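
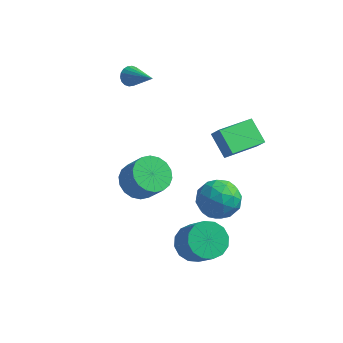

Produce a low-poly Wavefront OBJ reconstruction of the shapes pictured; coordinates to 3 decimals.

v -1.899 -1.898 -0.24
v -1.033 -1.45 -0.727
v -0.135 -1.793 0.553
v -1.001 -2.242 1.04
v -1.229 -1.075 -0.489
v -0.332 -1.419 0.791
v -1.558 -0.864 -0.201
v -0.66 -1.207 1.078
v -1.954 -0.857 0.078
v -1.057 -1.201 1.358
v -2.339 -1.057 0.295
v -1.442 -1.4 1.574
v -2.637 -1.423 0.406
v -1.74 -1.766 1.685
v -2.789 -1.884 0.389
v -1.892 -2.227 1.668
v -2.765 -2.347 0.247
v -1.867 -2.69 1.527
v -2.568 -2.721 0.009
v -1.671 -3.065 1.289
v -2.24 -2.933 -0.278
v -1.342 -3.276 1.001
v -1.843 -2.939 -0.558
v -0.946 -3.283 0.722
v -1.458 -2.74 -0.774
v -0.561 -3.083 0.505
v -1.16 -2.374 -0.885
v -0.263 -2.717 0.394
v -1.008 -1.913 -0.868
v -0.111 -2.256 0.411
v 1.993 -0.097 1.333
v 1.009 0.691 2.217
v 3.101 1.717 0.948
v 2.117 2.505 1.832
v 2.463 -0.245 1.988
v 1.479 0.543 2.872
v 3.571 1.569 1.603
v 2.587 2.357 2.487
v 1.39 -2.769 -3.426
v 2.327 -2.495 -3.911
v 3.327 -3.278 -2.418
v 2.39 -3.551 -1.934
v 2.194 -2.051 -3.59
v 3.194 -2.833 -2.097
v 1.845 -1.8 -3.224
v 2.846 -2.582 -1.731
v 1.375 -1.808 -2.913
v 2.375 -2.59 -1.42
v 0.908 -2.073 -2.739
v 1.909 -2.855 -1.246
v 0.571 -2.525 -2.75
v 1.571 -3.307 -1.257
v 0.453 -3.042 -2.942
v 1.453 -3.825 -1.449
v 0.586 -3.487 -3.263
v 1.586 -4.269 -1.77
v 0.934 -3.738 -3.629
v 1.935 -4.52 -2.136
v 1.405 -3.73 -3.94
v 2.405 -4.512 -2.447
v 1.871 -3.465 -4.114
v 2.872 -4.247 -2.621
v 2.209 -3.013 -4.103
v 3.209 -3.795 -2.61
v -4.235 3.171 3.056
v -3.99 2.958 2.517
v -2.685 2.309 4.104
v -3.869 3.209 2.545
v -3.821 3.453 2.675
v -3.855 3.641 2.88
v -3.965 3.736 3.12
v -4.128 3.719 3.348
v -4.312 3.593 3.517
v -4.481 3.384 3.596
v -4.602 3.132 3.567
v -4.65 2.888 3.438
v -4.616 2.7 3.233
v -4.506 2.605 2.993
v -4.343 2.622 2.765
v -4.159 2.748 2.595
v 1.888 -2.777 1.75
v 2.916 -2.16 1.749
v 2.404 -3.64 0.091
v 3.432 -3.023 0.09
v 3.247 -3.877 0.91
v 2.928 -3.344 1.935
v 2.392 -2.456 -0.095
v 2.073 -1.923 0.93
v 3.227 -1.961 0.608
v 3.755 -2.84 1.23
v 1.565 -2.96 0.61
v 2.093 -3.839 1.232
v 2.357 -2.393 1.895
v 2.963 -3.407 -0.055
v 2.855 -3.909 0.427
v 3.459 -3.546 0.426
v 2.364 -3.089 2.005
v 2.968 -2.726 2.004
v 3.163 -3.735 1.511
v 2.352 -3.074 -0.164
v 2.956 -2.711 -0.165
v 1.861 -2.254 1.414
v 2.465 -1.891 1.413
v 2.157 -2.065 0.329
v 3.144 -1.913 1.224
v 3.447 -2.42 0.249
v 2.836 -2.087 0.14
v 2.648 -1.774 0.743
v 3.454 -2.43 1.589
v 3.758 -2.937 0.614
v 3.649 -3.439 1.096
v 3.461 -3.126 1.699
v 3.637 -2.313 0.919
v 1.562 -2.863 1.226
v 1.866 -3.37 0.251
v 1.859 -2.674 0.141
v 1.671 -2.361 0.744
v 1.873 -3.38 1.591
v 2.176 -3.887 0.616
v 2.672 -4.026 1.097
v 2.484 -3.713 1.7
v 1.683 -3.487 0.921
f 2 1 5
f 2 5 3
f 3 5 6
f 3 6 4
f 5 1 7
f 5 7 6
f 6 7 8
f 6 8 4
f 7 1 9
f 7 9 8
f 8 9 10
f 8 10 4
f 9 1 11
f 9 11 10
f 10 11 12
f 10 12 4
f 11 1 13
f 11 13 12
f 12 13 14
f 12 14 4
f 13 1 15
f 13 15 14
f 14 15 16
f 14 16 4
f 15 1 17
f 15 17 16
f 16 17 18
f 16 18 4
f 17 1 19
f 17 19 18
f 18 19 20
f 18 20 4
f 19 1 21
f 19 21 20
f 20 21 22
f 20 22 4
f 21 1 23
f 21 23 22
f 22 23 24
f 22 24 4
f 23 1 25
f 23 25 24
f 24 25 26
f 24 26 4
f 25 1 27
f 25 27 26
f 26 27 28
f 26 28 4
f 27 1 29
f 27 29 28
f 28 29 30
f 28 30 4
f 29 1 2
f 29 2 30
f 30 2 3
f 30 3 4
f 32 34 31
f 35 32 31
f 31 34 33
f 33 35 31
f 32 38 34
f 36 32 35
f 36 38 32
f 34 38 33
f 37 35 33
f 33 38 37
f 37 36 35
f 38 36 37
f 40 39 43
f 40 43 41
f 41 43 44
f 41 44 42
f 43 39 45
f 43 45 44
f 44 45 46
f 44 46 42
f 45 39 47
f 45 47 46
f 46 47 48
f 46 48 42
f 47 39 49
f 47 49 48
f 48 49 50
f 48 50 42
f 49 39 51
f 49 51 50
f 50 51 52
f 50 52 42
f 51 39 53
f 51 53 52
f 52 53 54
f 52 54 42
f 53 39 55
f 53 55 54
f 54 55 56
f 54 56 42
f 55 39 57
f 55 57 56
f 56 57 58
f 56 58 42
f 57 39 59
f 57 59 58
f 58 59 60
f 58 60 42
f 59 39 61
f 59 61 60
f 60 61 62
f 60 62 42
f 61 39 63
f 61 63 62
f 62 63 64
f 62 64 42
f 63 39 40
f 63 40 64
f 64 40 41
f 64 41 42
f 66 65 68
f 66 68 67
f 68 65 69
f 68 69 67
f 69 65 70
f 69 70 67
f 70 65 71
f 70 71 67
f 71 65 72
f 71 72 67
f 72 65 73
f 72 73 67
f 73 65 74
f 73 74 67
f 74 65 75
f 74 75 67
f 75 65 76
f 75 76 67
f 76 65 77
f 76 77 67
f 77 65 78
f 77 78 67
f 78 65 79
f 78 79 67
f 79 65 80
f 79 80 67
f 80 65 66
f 80 66 67
f 81 118 97
f 118 92 121
f 97 121 86
f 118 121 97
f 81 97 93
f 97 86 98
f 93 98 82
f 97 98 93
f 81 93 102
f 93 82 103
f 102 103 88
f 93 103 102
f 81 102 114
f 102 88 117
f 114 117 91
f 102 117 114
f 81 114 118
f 114 91 122
f 118 122 92
f 114 122 118
f 82 98 109
f 98 86 112
f 109 112 90
f 98 112 109
f 86 121 99
f 121 92 120
f 99 120 85
f 121 120 99
f 92 122 119
f 122 91 115
f 119 115 83
f 122 115 119
f 91 117 116
f 117 88 104
f 116 104 87
f 117 104 116
f 88 103 108
f 103 82 105
f 108 105 89
f 103 105 108
f 84 110 96
f 110 90 111
f 96 111 85
f 110 111 96
f 84 96 94
f 96 85 95
f 94 95 83
f 96 95 94
f 84 94 101
f 94 83 100
f 101 100 87
f 94 100 101
f 84 101 106
f 101 87 107
f 106 107 89
f 101 107 106
f 84 106 110
f 106 89 113
f 110 113 90
f 106 113 110
f 85 111 99
f 111 90 112
f 99 112 86
f 111 112 99
f 83 95 119
f 95 85 120
f 119 120 92
f 95 120 119
f 87 100 116
f 100 83 115
f 116 115 91
f 100 115 116
f 89 107 108
f 107 87 104
f 108 104 88
f 107 104 108
f 90 113 109
f 113 89 105
f 109 105 82
f 113 105 109



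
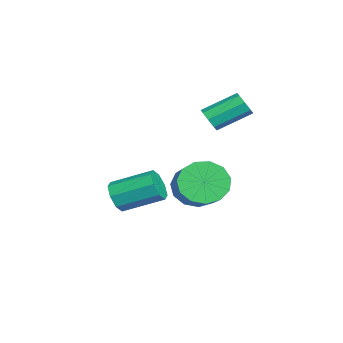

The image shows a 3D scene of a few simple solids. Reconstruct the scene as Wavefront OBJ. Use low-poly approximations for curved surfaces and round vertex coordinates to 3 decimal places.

v 0.334 -0.109 -1.897
v 0.664 0.133 -2.465
v 0.696 1.671 -1.791
v 0.366 1.429 -1.223
v 0.13 0.163 -2.509
v 0.163 1.702 -1.835
v -0.284 0.034 -2.194
v -0.251 1.572 -1.52
v -0.336 -0.179 -1.705
v -0.304 1.359 -1.032
v 0.004 -0.351 -1.329
v 0.036 1.187 -0.655
v 0.537 -0.382 -1.285
v 0.57 1.157 -0.611
v 0.951 -0.252 -1.6
v 0.984 1.286 -0.926
v 1.004 -0.039 -2.088
v 1.036 1.499 -1.415
v 2.207 2.905 -0.401
v 2.687 2.502 -1.075
v 4.193 2.853 -0.213
v 3.713 3.255 0.461
v 2.645 3.002 -1.205
v 4.15 3.353 -0.342
v 2.464 3.472 -1.079
v 3.969 3.822 -0.217
v 2.201 3.761 -0.738
v 3.706 4.111 0.124
v 1.94 3.778 -0.29
v 3.446 4.129 0.572
v 1.765 3.518 0.122
v 3.27 3.869 0.985
v 1.729 3.064 0.369
v 3.235 3.414 1.231
v 1.846 2.559 0.371
v 3.351 2.909 1.233
v 2.077 2.163 0.128
v 3.582 2.514 0.99
v 2.35 2.004 -0.283
v 3.855 2.354 0.579
v 2.577 2.13 -0.732
v 4.082 2.48 0.131
v 0.512 3.18 2.064
v 0.977 3.393 1.923
v 0.632 4.632 2.655
v 0.168 4.42 2.796
v 0.683 3.47 1.654
v 0.338 4.709 2.386
v 0.289 3.377 1.626
v -0.056 4.617 2.358
v 0.026 3.169 1.854
v -0.319 4.409 2.586
v 0.048 2.968 2.205
v -0.297 4.207 2.937
v 0.342 2.891 2.474
v -0.003 4.13 3.206
v 0.736 2.983 2.502
v 0.391 4.223 3.234
v 0.999 3.191 2.274
v 0.654 4.431 3.006
f 2 1 5
f 2 5 3
f 3 5 6
f 3 6 4
f 5 1 7
f 5 7 6
f 6 7 8
f 6 8 4
f 7 1 9
f 7 9 8
f 8 9 10
f 8 10 4
f 9 1 11
f 9 11 10
f 10 11 12
f 10 12 4
f 11 1 13
f 11 13 12
f 12 13 14
f 12 14 4
f 13 1 15
f 13 15 14
f 14 15 16
f 14 16 4
f 15 1 17
f 15 17 16
f 16 17 18
f 16 18 4
f 17 1 2
f 17 2 18
f 18 2 3
f 18 3 4
f 20 19 23
f 20 23 21
f 21 23 24
f 21 24 22
f 23 19 25
f 23 25 24
f 24 25 26
f 24 26 22
f 25 19 27
f 25 27 26
f 26 27 28
f 26 28 22
f 27 19 29
f 27 29 28
f 28 29 30
f 28 30 22
f 29 19 31
f 29 31 30
f 30 31 32
f 30 32 22
f 31 19 33
f 31 33 32
f 32 33 34
f 32 34 22
f 33 19 35
f 33 35 34
f 34 35 36
f 34 36 22
f 35 19 37
f 35 37 36
f 36 37 38
f 36 38 22
f 37 19 39
f 37 39 38
f 38 39 40
f 38 40 22
f 39 19 41
f 39 41 40
f 40 41 42
f 40 42 22
f 41 19 20
f 41 20 42
f 42 20 21
f 42 21 22
f 44 43 47
f 44 47 45
f 45 47 48
f 45 48 46
f 47 43 49
f 47 49 48
f 48 49 50
f 48 50 46
f 49 43 51
f 49 51 50
f 50 51 52
f 50 52 46
f 51 43 53
f 51 53 52
f 52 53 54
f 52 54 46
f 53 43 55
f 53 55 54
f 54 55 56
f 54 56 46
f 55 43 57
f 55 57 56
f 56 57 58
f 56 58 46
f 57 43 59
f 57 59 58
f 58 59 60
f 58 60 46
f 59 43 44
f 59 44 60
f 60 44 45
f 60 45 46



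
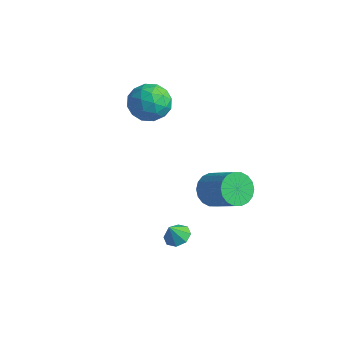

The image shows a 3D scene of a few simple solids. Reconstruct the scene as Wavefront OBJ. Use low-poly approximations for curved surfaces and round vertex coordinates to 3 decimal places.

v -2.876 0.115 3.567
v -1.86 0.698 3.313
v -1.86 -1.498 3.927
v -0.844 -0.915 3.673
v -1.463 -0.639 4.662
v -2.091 0.358 4.439
v -1.629 -1.158 2.801
v -2.257 -0.161 2.578
v -1.089 -0.089 2.84
v -0.987 0.232 3.99
v -2.733 -1.032 3.25
v -2.631 -0.711 4.4
v -2.457 0.548 3.408
v -1.263 -1.348 3.832
v -1.627 -1.186 4.413
v -1.03 -0.843 4.264
v -2.593 0.348 4.07
v -1.995 0.691 3.921
v -1.763 -0.095 4.714
v -1.725 -1.491 3.319
v -1.127 -1.148 3.17
v -2.69 0.043 2.976
v -2.093 0.386 2.827
v -1.957 -0.705 2.526
v -1.407 0.428 2.981
v -0.81 -0.52 3.193
v -1.271 -0.663 2.68
v -1.64 -0.077 2.549
v -1.346 0.617 3.657
v -0.75 -0.331 3.869
v -1.114 -0.169 4.45
v -1.482 0.417 4.319
v -0.894 0.155 3.379
v -2.97 -0.469 3.371
v -2.374 -1.417 3.583
v -2.238 -1.217 2.921
v -2.606 -0.631 2.79
v -2.91 -0.28 4.047
v -2.313 -1.228 4.259
v -2.08 -0.723 4.691
v -2.449 -0.137 4.56
v -2.826 -0.955 3.861
v 2.727 -2.927 -2.306
v 3.28 -2.545 -2.048
v 2.633 -3.393 -1.414
v 2.795 -2.295 -1.968
v 2.27 -2.415 -2.086
v 2.013 -2.836 -2.332
v 2.174 -3.309 -2.563
v 2.658 -3.559 -2.643
v 3.183 -3.439 -2.525
v 3.44 -3.019 -2.279
v 2.947 -0.745 0.03
v 3.475 -1.015 -0.75
v 5.142 -1.045 0.391
v 4.613 -0.775 1.17
v 3.494 -0.579 -0.766
v 5.161 -0.61 0.375
v 3.405 -0.177 -0.624
v 5.071 -0.207 0.516
v 3.225 0.114 -0.353
v 4.891 0.083 0.788
v 2.989 0.234 -0.006
v 4.656 0.203 1.135
v 2.745 0.16 0.348
v 4.412 0.129 1.489
v 2.542 -0.093 0.639
v 4.208 -0.123 1.78
v 2.418 -0.475 0.809
v 4.085 -0.505 1.95
v 2.399 -0.91 0.825
v 4.066 -0.941 1.966
v 2.489 -1.313 0.684
v 4.155 -1.343 1.824
v 2.669 -1.603 0.412
v 4.335 -1.634 1.553
v 2.904 -1.723 0.065
v 4.571 -1.754 1.206
v 3.148 -1.649 -0.289
v 4.815 -1.68 0.852
v 3.352 -1.397 -0.58
v 5.018 -1.427 0.561
f 1 38 17
f 38 12 41
f 17 41 6
f 38 41 17
f 1 17 13
f 17 6 18
f 13 18 2
f 17 18 13
f 1 13 22
f 13 2 23
f 22 23 8
f 13 23 22
f 1 22 34
f 22 8 37
f 34 37 11
f 22 37 34
f 1 34 38
f 34 11 42
f 38 42 12
f 34 42 38
f 2 18 29
f 18 6 32
f 29 32 10
f 18 32 29
f 6 41 19
f 41 12 40
f 19 40 5
f 41 40 19
f 12 42 39
f 42 11 35
f 39 35 3
f 42 35 39
f 11 37 36
f 37 8 24
f 36 24 7
f 37 24 36
f 8 23 28
f 23 2 25
f 28 25 9
f 23 25 28
f 4 30 16
f 30 10 31
f 16 31 5
f 30 31 16
f 4 16 14
f 16 5 15
f 14 15 3
f 16 15 14
f 4 14 21
f 14 3 20
f 21 20 7
f 14 20 21
f 4 21 26
f 21 7 27
f 26 27 9
f 21 27 26
f 4 26 30
f 26 9 33
f 30 33 10
f 26 33 30
f 5 31 19
f 31 10 32
f 19 32 6
f 31 32 19
f 3 15 39
f 15 5 40
f 39 40 12
f 15 40 39
f 7 20 36
f 20 3 35
f 36 35 11
f 20 35 36
f 9 27 28
f 27 7 24
f 28 24 8
f 27 24 28
f 10 33 29
f 33 9 25
f 29 25 2
f 33 25 29
f 44 43 46
f 44 46 45
f 46 43 47
f 46 47 45
f 47 43 48
f 47 48 45
f 48 43 49
f 48 49 45
f 49 43 50
f 49 50 45
f 50 43 51
f 50 51 45
f 51 43 52
f 51 52 45
f 52 43 44
f 52 44 45
f 54 53 57
f 54 57 55
f 55 57 58
f 55 58 56
f 57 53 59
f 57 59 58
f 58 59 60
f 58 60 56
f 59 53 61
f 59 61 60
f 60 61 62
f 60 62 56
f 61 53 63
f 61 63 62
f 62 63 64
f 62 64 56
f 63 53 65
f 63 65 64
f 64 65 66
f 64 66 56
f 65 53 67
f 65 67 66
f 66 67 68
f 66 68 56
f 67 53 69
f 67 69 68
f 68 69 70
f 68 70 56
f 69 53 71
f 69 71 70
f 70 71 72
f 70 72 56
f 71 53 73
f 71 73 72
f 72 73 74
f 72 74 56
f 73 53 75
f 73 75 74
f 74 75 76
f 74 76 56
f 75 53 77
f 75 77 76
f 76 77 78
f 76 78 56
f 77 53 79
f 77 79 78
f 78 79 80
f 78 80 56
f 79 53 81
f 79 81 80
f 80 81 82
f 80 82 56
f 81 53 54
f 81 54 82
f 82 54 55
f 82 55 56



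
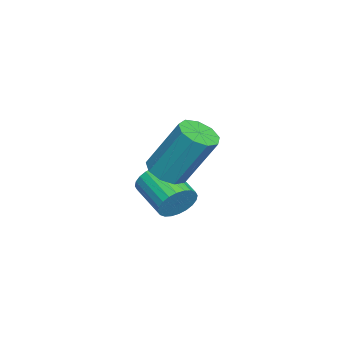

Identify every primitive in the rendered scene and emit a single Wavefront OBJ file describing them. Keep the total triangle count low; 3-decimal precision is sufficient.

v -1.934 -1.534 0.309
v -1.317 -1.604 0.306
v -1.21 -0.716 1.869
v -1.826 -0.646 1.871
v -1.423 -1.244 0.109
v -1.316 -0.356 1.671
v -1.768 -1.019 0.005
v -1.661 -0.132 1.567
v -2.19 -1.036 0.043
v -2.083 -0.148 1.605
v -2.492 -1.285 0.206
v -2.385 -0.397 1.768
v -2.533 -1.651 0.417
v -2.426 -0.763 1.979
v -2.293 -1.962 0.577
v -2.186 -1.074 2.139
v -1.885 -2.073 0.612
v -1.778 -1.185 2.174
v -1.5 -1.931 0.505
v -1.393 -1.043 2.067
v -3.413 -1.46 -1.762
v -3.023 -1.639 -1.301
v -3.917 -2.44 -0.856
v -4.307 -2.26 -1.318
v -3.14 -1.45 -1.194
v -4.034 -2.251 -0.75
v -3.298 -1.263 -1.175
v -4.192 -2.064 -0.731
v -3.473 -1.105 -1.245
v -4.367 -1.906 -0.8
v -3.639 -1.002 -1.393
v -4.534 -1.803 -0.949
v -3.771 -0.968 -1.598
v -4.666 -1.769 -1.154
v -3.849 -1.009 -1.827
v -4.743 -1.81 -1.383
v -3.86 -1.119 -2.047
v -4.754 -1.92 -1.603
v -3.803 -1.28 -2.224
v -4.697 -2.081 -1.779
v -3.686 -1.469 -2.33
v -4.58 -2.27 -1.886
v -3.528 -1.656 -2.349
v -4.422 -2.457 -1.905
v -3.353 -1.814 -2.28
v -4.247 -2.615 -1.835
v -3.186 -1.917 -2.131
v -4.081 -2.718 -1.687
v -3.054 -1.951 -1.926
v -3.949 -2.752 -1.482
v -2.977 -1.91 -1.697
v -3.871 -2.711 -1.253
v -2.966 -1.8 -1.477
v -3.86 -2.601 -1.033
f 2 1 5
f 2 5 3
f 3 5 6
f 3 6 4
f 5 1 7
f 5 7 6
f 6 7 8
f 6 8 4
f 7 1 9
f 7 9 8
f 8 9 10
f 8 10 4
f 9 1 11
f 9 11 10
f 10 11 12
f 10 12 4
f 11 1 13
f 11 13 12
f 12 13 14
f 12 14 4
f 13 1 15
f 13 15 14
f 14 15 16
f 14 16 4
f 15 1 17
f 15 17 16
f 16 17 18
f 16 18 4
f 17 1 19
f 17 19 18
f 18 19 20
f 18 20 4
f 19 1 2
f 19 2 20
f 20 2 3
f 20 3 4
f 22 21 25
f 22 25 23
f 23 25 26
f 23 26 24
f 25 21 27
f 25 27 26
f 26 27 28
f 26 28 24
f 27 21 29
f 27 29 28
f 28 29 30
f 28 30 24
f 29 21 31
f 29 31 30
f 30 31 32
f 30 32 24
f 31 21 33
f 31 33 32
f 32 33 34
f 32 34 24
f 33 21 35
f 33 35 34
f 34 35 36
f 34 36 24
f 35 21 37
f 35 37 36
f 36 37 38
f 36 38 24
f 37 21 39
f 37 39 38
f 38 39 40
f 38 40 24
f 39 21 41
f 39 41 40
f 40 41 42
f 40 42 24
f 41 21 43
f 41 43 42
f 42 43 44
f 42 44 24
f 43 21 45
f 43 45 44
f 44 45 46
f 44 46 24
f 45 21 47
f 45 47 46
f 46 47 48
f 46 48 24
f 47 21 49
f 47 49 48
f 48 49 50
f 48 50 24
f 49 21 51
f 49 51 50
f 50 51 52
f 50 52 24
f 51 21 53
f 51 53 52
f 52 53 54
f 52 54 24
f 53 21 22
f 53 22 54
f 54 22 23
f 54 23 24



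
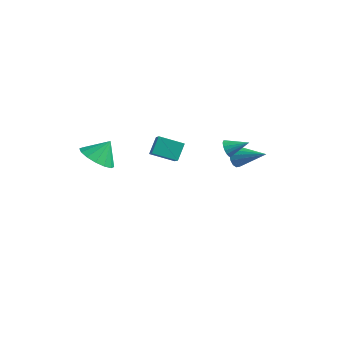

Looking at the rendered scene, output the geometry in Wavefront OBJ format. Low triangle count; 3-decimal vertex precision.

v -3.554 2.734 -3.17
v -3.644 3.58 -2.366
v -4.424 3.801 -4.39
v -4.514 4.647 -3.587
v -2.246 3.293 -3.613
v -2.336 4.139 -2.81
v -3.116 4.36 -4.834
v -3.206 5.206 -4.03
v 1.256 3.554 -1.867
v 1.528 3.1 -2.31
v 2.904 3.806 -1.113
v 1.555 3.416 -2.474
v 1.501 3.77 -2.475
v 1.382 4.065 -2.313
v 1.229 4.223 -2.032
v 1.083 4.202 -1.707
v 0.984 4.007 -1.424
v 0.957 3.691 -1.261
v 1.011 3.338 -1.26
v 1.13 3.042 -1.421
v 1.283 2.884 -1.702
v 1.429 2.905 -2.028
v 1.91 1.42 0.623
v 2.23 1.226 0.233
v 2.89 1.96 1.157
v 2.153 1.455 0.142
v 2.021 1.676 0.16
v 1.864 1.839 0.285
v 1.717 1.906 0.487
v 1.614 1.861 0.72
v 1.579 1.716 0.93
v 1.62 1.503 1.071
v 1.727 1.27 1.108
v 1.877 1.073 1.034
v 2.033 0.954 0.866
v 2.162 0.943 0.643
v 2.233 1.041 0.414
v -3.363 -2.751 0.512
v -2.347 -2.95 0.283
v -2.997 -2.009 1.488
v -2.474 -2.503 -0.01
v -2.839 -2.123 -0.162
v -3.344 -1.911 -0.134
v -3.855 -1.924 0.067
v -4.233 -2.159 0.387
v -4.378 -2.553 0.741
v -4.252 -3 1.033
v -3.887 -3.38 1.186
v -3.381 -3.592 1.158
v -2.871 -3.578 0.957
v -2.492 -3.343 0.636
f 2 4 1
f 5 2 1
f 1 4 3
f 3 5 1
f 2 8 4
f 6 2 5
f 6 8 2
f 4 8 3
f 7 5 3
f 3 8 7
f 7 6 5
f 8 6 7
f 10 9 12
f 10 12 11
f 12 9 13
f 12 13 11
f 13 9 14
f 13 14 11
f 14 9 15
f 14 15 11
f 15 9 16
f 15 16 11
f 16 9 17
f 16 17 11
f 17 9 18
f 17 18 11
f 18 9 19
f 18 19 11
f 19 9 20
f 19 20 11
f 20 9 21
f 20 21 11
f 21 9 22
f 21 22 11
f 22 9 10
f 22 10 11
f 24 23 26
f 24 26 25
f 26 23 27
f 26 27 25
f 27 23 28
f 27 28 25
f 28 23 29
f 28 29 25
f 29 23 30
f 29 30 25
f 30 23 31
f 30 31 25
f 31 23 32
f 31 32 25
f 32 23 33
f 32 33 25
f 33 23 34
f 33 34 25
f 34 23 35
f 34 35 25
f 35 23 36
f 35 36 25
f 36 23 37
f 36 37 25
f 37 23 24
f 37 24 25
f 39 38 41
f 39 41 40
f 41 38 42
f 41 42 40
f 42 38 43
f 42 43 40
f 43 38 44
f 43 44 40
f 44 38 45
f 44 45 40
f 45 38 46
f 45 46 40
f 46 38 47
f 46 47 40
f 47 38 48
f 47 48 40
f 48 38 49
f 48 49 40
f 49 38 50
f 49 50 40
f 50 38 51
f 50 51 40
f 51 38 39
f 51 39 40



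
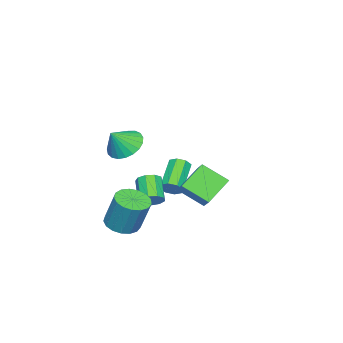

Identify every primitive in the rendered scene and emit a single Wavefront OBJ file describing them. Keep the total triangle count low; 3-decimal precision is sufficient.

v -0.078 -1.243 -3.433
v 0.358 -1.203 -2.938
v -0.586 -1.857 -2.053
v -1.022 -1.897 -2.547
v 0.097 -0.835 -2.944
v -0.847 -1.489 -2.059
v -0.246 -0.657 -3.179
v -1.19 -1.312 -2.293
v -0.51 -0.754 -3.532
v -1.454 -1.408 -2.647
v -0.572 -1.079 -3.838
v -1.516 -1.734 -2.953
v -0.403 -1.481 -3.955
v -1.347 -2.136 -3.07
v -0.082 -1.772 -3.827
v -1.026 -2.426 -2.942
v 0.241 -1.815 -3.515
v -0.703 -2.469 -2.63
v 0.415 -1.59 -3.164
v -0.529 -2.244 -2.279
v 3.274 -0.834 1.849
v 3.947 -1.15 1.227
v 4.026 -1.166 2.831
v 4.053 -0.764 1.276
v 4.025 -0.39 1.424
v 3.866 -0.093 1.646
v 3.605 0.076 1.903
v 3.287 0.088 2.151
v 2.967 -0.06 2.347
v 2.7 -0.342 2.456
v 2.532 -0.708 2.461
v 2.492 -1.097 2.36
v 2.588 -1.44 2.17
v 2.802 -1.678 1.926
v 3.098 -1.771 1.668
v 3.425 -1.701 1.441
v 3.725 -1.482 1.285
v 2.162 -1.649 -3.996
v 2.972 -2.058 -3.927
v 3.168 -1.359 -2.095
v 2.358 -0.951 -2.164
v 3.067 -1.664 -4.087
v 3.263 -0.965 -2.256
v 2.955 -1.267 -4.226
v 3.151 -0.568 -2.395
v 2.661 -0.958 -4.313
v 2.857 -0.259 -2.482
v 2.253 -0.807 -4.327
v 2.449 -0.108 -2.496
v 1.824 -0.849 -4.265
v 2.02 -0.15 -2.434
v 1.472 -1.074 -4.141
v 1.668 -0.375 -2.31
v 1.278 -1.431 -3.984
v 1.475 -0.733 -2.153
v 1.287 -1.839 -3.83
v 1.484 -1.14 -1.998
v 1.497 -2.202 -3.713
v 1.693 -1.504 -1.882
v 1.858 -2.44 -3.662
v 2.054 -1.741 -1.83
v 2.289 -2.496 -3.686
v 2.486 -1.797 -1.855
v 2.691 -2.358 -3.782
v 2.888 -1.659 -1.951
v -1.974 -1.166 -3.459
v -1.651 -1.173 -2.942
v -3.223 -1.501 -1.964
v -3.546 -1.494 -2.481
v -1.807 -0.746 -3.05
v -3.378 -1.074 -2.071
v -2.061 -0.566 -3.397
v -3.632 -0.893 -2.419
v -2.264 -0.737 -3.781
v -3.836 -1.064 -2.803
v -2.297 -1.159 -3.976
v -3.869 -1.487 -2.998
v -2.142 -1.586 -3.869
v -3.713 -1.914 -2.89
v -1.888 -1.767 -3.521
v -3.459 -2.094 -2.543
v -1.684 -1.596 -3.137
v -3.256 -1.923 -2.159
v 0.759 0.543 -1.903
v -0.581 0.937 -0.97
v 0.529 1.837 -2.779
v -0.811 2.231 -1.846
v 1.391 1.109 -1.234
v 0.051 1.503 -0.301
v 1.161 2.403 -2.11
v -0.179 2.797 -1.177
f 2 1 5
f 2 5 3
f 3 5 6
f 3 6 4
f 5 1 7
f 5 7 6
f 6 7 8
f 6 8 4
f 7 1 9
f 7 9 8
f 8 9 10
f 8 10 4
f 9 1 11
f 9 11 10
f 10 11 12
f 10 12 4
f 11 1 13
f 11 13 12
f 12 13 14
f 12 14 4
f 13 1 15
f 13 15 14
f 14 15 16
f 14 16 4
f 15 1 17
f 15 17 16
f 16 17 18
f 16 18 4
f 17 1 19
f 17 19 18
f 18 19 20
f 18 20 4
f 19 1 2
f 19 2 20
f 20 2 3
f 20 3 4
f 22 21 24
f 22 24 23
f 24 21 25
f 24 25 23
f 25 21 26
f 25 26 23
f 26 21 27
f 26 27 23
f 27 21 28
f 27 28 23
f 28 21 29
f 28 29 23
f 29 21 30
f 29 30 23
f 30 21 31
f 30 31 23
f 31 21 32
f 31 32 23
f 32 21 33
f 32 33 23
f 33 21 34
f 33 34 23
f 34 21 35
f 34 35 23
f 35 21 36
f 35 36 23
f 36 21 37
f 36 37 23
f 37 21 22
f 37 22 23
f 39 38 42
f 39 42 40
f 40 42 43
f 40 43 41
f 42 38 44
f 42 44 43
f 43 44 45
f 43 45 41
f 44 38 46
f 44 46 45
f 45 46 47
f 45 47 41
f 46 38 48
f 46 48 47
f 47 48 49
f 47 49 41
f 48 38 50
f 48 50 49
f 49 50 51
f 49 51 41
f 50 38 52
f 50 52 51
f 51 52 53
f 51 53 41
f 52 38 54
f 52 54 53
f 53 54 55
f 53 55 41
f 54 38 56
f 54 56 55
f 55 56 57
f 55 57 41
f 56 38 58
f 56 58 57
f 57 58 59
f 57 59 41
f 58 38 60
f 58 60 59
f 59 60 61
f 59 61 41
f 60 38 62
f 60 62 61
f 61 62 63
f 61 63 41
f 62 38 64
f 62 64 63
f 63 64 65
f 63 65 41
f 64 38 39
f 64 39 65
f 65 39 40
f 65 40 41
f 67 66 70
f 67 70 68
f 68 70 71
f 68 71 69
f 70 66 72
f 70 72 71
f 71 72 73
f 71 73 69
f 72 66 74
f 72 74 73
f 73 74 75
f 73 75 69
f 74 66 76
f 74 76 75
f 75 76 77
f 75 77 69
f 76 66 78
f 76 78 77
f 77 78 79
f 77 79 69
f 78 66 80
f 78 80 79
f 79 80 81
f 79 81 69
f 80 66 82
f 80 82 81
f 81 82 83
f 81 83 69
f 82 66 67
f 82 67 83
f 83 67 68
f 83 68 69
f 85 87 84
f 88 85 84
f 84 87 86
f 86 88 84
f 85 91 87
f 89 85 88
f 89 91 85
f 87 91 86
f 90 88 86
f 86 91 90
f 90 89 88
f 91 89 90



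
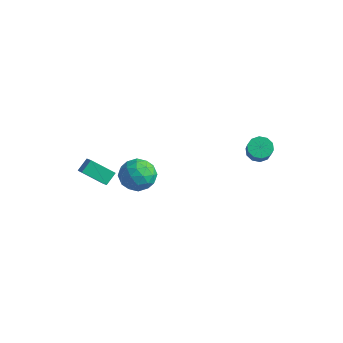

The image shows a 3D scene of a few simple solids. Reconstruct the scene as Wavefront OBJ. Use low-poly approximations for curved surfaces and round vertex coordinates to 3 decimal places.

v 3.005 2.865 1.978
v 3.406 2.531 1.556
v 3.955 2.022 2.481
v 3.555 2.355 2.902
v 3.587 2.892 1.647
v 4.137 2.383 2.572
v 3.547 3.242 1.864
v 4.096 2.733 2.789
v 3.3 3.448 2.124
v 3.849 2.939 3.049
v 2.94 3.432 2.329
v 3.489 2.922 3.253
v 2.605 3.198 2.399
v 3.154 2.689 3.324
v 2.423 2.837 2.308
v 2.973 2.328 3.233
v 2.464 2.487 2.091
v 3.013 1.978 3.016
v 2.711 2.281 1.831
v 3.26 1.772 2.756
v 3.071 2.298 1.627
v 3.62 1.788 2.551
v -2.635 0.654 -1.233
v -1.832 0.278 -0.63
v -2.988 -0.958 -1.77
v -2.185 -1.334 -1.167
v -3.066 -0.94 -0.7
v -2.848 0.056 -0.369
v -1.972 -0.736 -2.031
v -1.754 0.26 -1.7
v -1.422 -0.581 -1.124
v -2.098 -0.707 -0.301
v -2.722 0.027 -2.099
v -3.398 -0.099 -1.276
v -2.203 0.608 -0.885
v -2.617 -1.288 -1.515
v -3.135 -1.056 -1.241
v -2.663 -1.277 -0.887
v -2.8 0.477 -0.731
v -2.328 0.256 -0.377
v -3.053 -0.46 -0.418
v -2.492 -0.936 -2.023
v -2.02 -1.157 -1.669
v -2.157 0.597 -1.513
v -1.685 0.376 -1.159
v -1.767 -0.22 -1.982
v -1.49 -0.119 -0.82
v -1.697 -1.066 -1.136
v -1.572 -0.715 -1.644
v -1.444 -0.129 -1.449
v -1.887 -0.193 -0.337
v -2.094 -1.14 -0.652
v -2.613 -0.909 -0.378
v -2.484 -0.323 -0.183
v -1.646 -0.698 -0.627
v -2.726 0.46 -1.748
v -2.933 -0.487 -2.063
v -2.336 -0.357 -2.217
v -2.207 0.229 -2.022
v -3.123 0.386 -1.264
v -3.33 -0.561 -1.58
v -3.376 -0.551 -0.951
v -3.248 0.035 -0.756
v -3.174 0.018 -1.773
v -3.505 -3.203 0.148
v -3.536 -2.524 0.675
v -4.307 -2.756 -0.476
v -4.338 -2.077 0.051
v -2.462 -2.503 -0.691
v -2.493 -1.824 -0.164
v -3.264 -2.056 -1.315
v -3.295 -1.377 -0.788
f 2 1 5
f 2 5 3
f 3 5 6
f 3 6 4
f 5 1 7
f 5 7 6
f 6 7 8
f 6 8 4
f 7 1 9
f 7 9 8
f 8 9 10
f 8 10 4
f 9 1 11
f 9 11 10
f 10 11 12
f 10 12 4
f 11 1 13
f 11 13 12
f 12 13 14
f 12 14 4
f 13 1 15
f 13 15 14
f 14 15 16
f 14 16 4
f 15 1 17
f 15 17 16
f 16 17 18
f 16 18 4
f 17 1 19
f 17 19 18
f 18 19 20
f 18 20 4
f 19 1 21
f 19 21 20
f 20 21 22
f 20 22 4
f 21 1 2
f 21 2 22
f 22 2 3
f 22 3 4
f 23 60 39
f 60 34 63
f 39 63 28
f 60 63 39
f 23 39 35
f 39 28 40
f 35 40 24
f 39 40 35
f 23 35 44
f 35 24 45
f 44 45 30
f 35 45 44
f 23 44 56
f 44 30 59
f 56 59 33
f 44 59 56
f 23 56 60
f 56 33 64
f 60 64 34
f 56 64 60
f 24 40 51
f 40 28 54
f 51 54 32
f 40 54 51
f 28 63 41
f 63 34 62
f 41 62 27
f 63 62 41
f 34 64 61
f 64 33 57
f 61 57 25
f 64 57 61
f 33 59 58
f 59 30 46
f 58 46 29
f 59 46 58
f 30 45 50
f 45 24 47
f 50 47 31
f 45 47 50
f 26 52 38
f 52 32 53
f 38 53 27
f 52 53 38
f 26 38 36
f 38 27 37
f 36 37 25
f 38 37 36
f 26 36 43
f 36 25 42
f 43 42 29
f 36 42 43
f 26 43 48
f 43 29 49
f 48 49 31
f 43 49 48
f 26 48 52
f 48 31 55
f 52 55 32
f 48 55 52
f 27 53 41
f 53 32 54
f 41 54 28
f 53 54 41
f 25 37 61
f 37 27 62
f 61 62 34
f 37 62 61
f 29 42 58
f 42 25 57
f 58 57 33
f 42 57 58
f 31 49 50
f 49 29 46
f 50 46 30
f 49 46 50
f 32 55 51
f 55 31 47
f 51 47 24
f 55 47 51
f 66 68 65
f 69 66 65
f 65 68 67
f 67 69 65
f 66 72 68
f 70 66 69
f 70 72 66
f 68 72 67
f 71 69 67
f 67 72 71
f 71 70 69
f 72 70 71



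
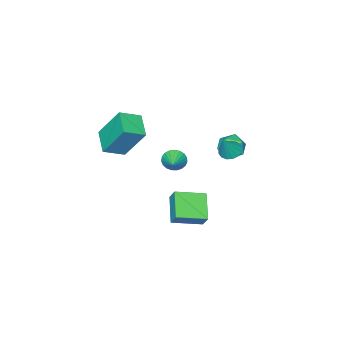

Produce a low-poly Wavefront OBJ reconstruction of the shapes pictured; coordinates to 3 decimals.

v -1.239 1.992 1.335
v -0.763 2.209 1.021
v -0.581 2.128 2.425
v -0.935 2.463 1.094
v -1.189 2.591 1.231
v -1.456 2.559 1.396
v -1.665 2.375 1.545
v -1.76 2.088 1.638
v -1.715 1.776 1.649
v -1.542 1.522 1.577
v -1.288 1.393 1.439
v -1.021 1.426 1.274
v -0.813 1.61 1.125
v -0.718 1.897 1.033
v 2.732 -3.183 1.98
v 2.322 -2.094 3.776
v 1.692 -2.736 1.472
v 1.283 -1.647 3.268
v 3.457 -2.073 1.472
v 3.048 -0.984 3.268
v 2.418 -1.626 0.964
v 2.008 -0.537 2.76
v -2.361 1.799 0.355
v -1.721 1.577 0.818
v -2.839 0.563 0.422
v -2.199 0.341 0.885
v -2.767 0.849 1.188
v -2.471 1.613 1.146
v -2.089 0.527 0.094
v -1.793 1.291 0.052
v -1.553 0.79 0.656
v -1.972 0.989 1.332
v -2.588 1.151 -0.092
v -3.007 1.35 0.584
v -0.11 -1.116 -3.295
v 0.013 -0.623 -2.54
v -1.464 -0.21 -3.664
v -1.341 0.282 -2.909
v 0.841 -0.042 -4.151
v 0.964 0.45 -3.396
v -0.513 0.863 -4.52
v -0.39 1.356 -3.765
v -1.48 -2.19 -1.728
v -1.085 -2.363 -2.241
v -0.72 -1.51 -1.372
v -1.228 -2.149 -2.347
v -1.414 -1.941 -2.346
v -1.611 -1.777 -2.238
v -1.786 -1.684 -2.042
v -1.908 -1.679 -1.792
v -1.956 -1.762 -1.53
v -1.921 -1.919 -1.303
v -1.811 -2.123 -1.149
v -1.643 -2.339 -1.095
v -1.447 -2.529 -1.15
v -1.256 -2.66 -1.306
v -1.105 -2.71 -1.534
v -1.018 -2.671 -1.796
v -1.011 -2.548 -2.046
f 2 1 4
f 2 4 3
f 4 1 5
f 4 5 3
f 5 1 6
f 5 6 3
f 6 1 7
f 6 7 3
f 7 1 8
f 7 8 3
f 8 1 9
f 8 9 3
f 9 1 10
f 9 10 3
f 10 1 11
f 10 11 3
f 11 1 12
f 11 12 3
f 12 1 13
f 12 13 3
f 13 1 14
f 13 14 3
f 14 1 2
f 14 2 3
f 16 18 15
f 19 16 15
f 15 18 17
f 17 19 15
f 16 22 18
f 20 16 19
f 20 22 16
f 18 22 17
f 21 19 17
f 17 22 21
f 21 20 19
f 22 20 21
f 23 34 28
f 23 28 24
f 23 24 30
f 23 30 33
f 23 33 34
f 24 28 32
f 28 34 27
f 34 33 25
f 33 30 29
f 30 24 31
f 26 32 27
f 26 27 25
f 26 25 29
f 26 29 31
f 26 31 32
f 27 32 28
f 25 27 34
f 29 25 33
f 31 29 30
f 32 31 24
f 36 38 35
f 39 36 35
f 35 38 37
f 37 39 35
f 36 42 38
f 40 36 39
f 40 42 36
f 38 42 37
f 41 39 37
f 37 42 41
f 41 40 39
f 42 40 41
f 44 43 46
f 44 46 45
f 46 43 47
f 46 47 45
f 47 43 48
f 47 48 45
f 48 43 49
f 48 49 45
f 49 43 50
f 49 50 45
f 50 43 51
f 50 51 45
f 51 43 52
f 51 52 45
f 52 43 53
f 52 53 45
f 53 43 54
f 53 54 45
f 54 43 55
f 54 55 45
f 55 43 56
f 55 56 45
f 56 43 57
f 56 57 45
f 57 43 58
f 57 58 45
f 58 43 59
f 58 59 45
f 59 43 44
f 59 44 45



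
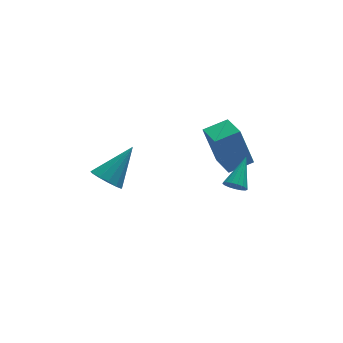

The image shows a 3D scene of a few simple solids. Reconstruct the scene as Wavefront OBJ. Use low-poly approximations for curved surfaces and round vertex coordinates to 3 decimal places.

v -3.922 2.061 3.212
v -3.377 2.264 2.592
v -2.538 2.799 4.668
v -3.654 2.649 2.66
v -4.016 2.848 2.903
v -4.348 2.796 3.244
v -4.545 2.512 3.576
v -4.544 2.084 3.791
v -4.345 1.649 3.823
v -4.013 1.345 3.661
v -3.651 1.269 3.356
v -3.376 1.444 3.005
v -3.274 1.815 2.72
v 1.451 0.038 3.338
v 1.956 -0.211 3.201
v 2.289 1.202 4.322
v 1.921 -0.019 3.004
v 1.778 0.186 2.883
v 1.56 0.357 2.867
v 1.317 0.455 2.958
v 1.105 0.457 3.137
v 0.971 0.363 3.361
v 0.948 0.195 3.581
v 1.04 -0.01 3.745
v 1.225 -0.203 3.815
v 1.463 -0.342 3.777
v 1.698 -0.393 3.638
v 1.876 -0.346 3.43
v 1.707 1.965 2.675
v 1.112 2.24 4.743
v 1.528 3.433 2.428
v 0.933 3.709 4.496
v 2.947 2.171 3.004
v 2.352 2.447 5.072
v 2.768 3.64 2.757
v 2.173 3.915 4.825
f 2 1 4
f 2 4 3
f 4 1 5
f 4 5 3
f 5 1 6
f 5 6 3
f 6 1 7
f 6 7 3
f 7 1 8
f 7 8 3
f 8 1 9
f 8 9 3
f 9 1 10
f 9 10 3
f 10 1 11
f 10 11 3
f 11 1 12
f 11 12 3
f 12 1 13
f 12 13 3
f 13 1 2
f 13 2 3
f 15 14 17
f 15 17 16
f 17 14 18
f 17 18 16
f 18 14 19
f 18 19 16
f 19 14 20
f 19 20 16
f 20 14 21
f 20 21 16
f 21 14 22
f 21 22 16
f 22 14 23
f 22 23 16
f 23 14 24
f 23 24 16
f 24 14 25
f 24 25 16
f 25 14 26
f 25 26 16
f 26 14 27
f 26 27 16
f 27 14 28
f 27 28 16
f 28 14 15
f 28 15 16
f 30 32 29
f 33 30 29
f 29 32 31
f 31 33 29
f 30 36 32
f 34 30 33
f 34 36 30
f 32 36 31
f 35 33 31
f 31 36 35
f 35 34 33
f 36 34 35



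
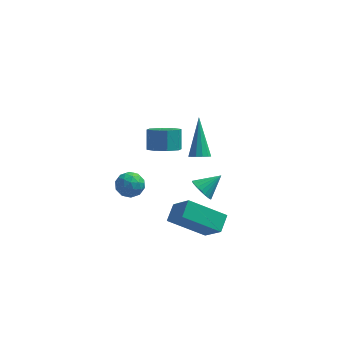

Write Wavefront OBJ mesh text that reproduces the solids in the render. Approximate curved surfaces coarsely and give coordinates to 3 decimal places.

v 2.088 -2.961 -1.496
v 2.323 -2.145 -1.072
v 1.343 -2.113 -2.713
v 1.578 -1.297 -2.288
v 3.822 -2.923 -2.532
v 4.057 -2.107 -2.107
v 3.077 -2.075 -3.748
v 3.312 -1.259 -3.324
v 0.795 3.455 -2.753
v 1.61 3.634 -2.845
v 1.56 4.325 -1.939
v 0.745 4.145 -1.847
v 1.231 4.037 -3.173
v 1.181 4.728 -2.267
v 0.596 4.098 -3.255
v 0.546 4.789 -2.349
v 0.078 3.783 -3.042
v 0.028 4.473 -2.137
v -0.02 3.275 -2.661
v -0.07 3.966 -1.755
v 0.359 2.872 -2.333
v 0.309 3.563 -1.427
v 0.994 2.811 -2.251
v 0.944 3.502 -1.345
v 1.512 3.127 -2.463
v 1.462 3.817 -1.558
v -0.374 -1.671 -0.715
v 0.106 -1.525 -0.205
v -0.706 -2.615 -0.135
v -0.226 -2.469 0.375
v -0.798 -2.049 0.293
v -0.593 -1.465 -0.066
v -0.007 -2.675 -0.274
v 0.198 -2.091 -0.633
v 0.333 -2.146 0.068
v -0.156 -1.759 0.417
v -0.444 -2.381 -0.757
v -0.933 -1.994 -0.408
v -0.105 -1.515 -0.511
v -0.495 -2.625 0.171
v -0.831 -2.378 0.123
v -0.549 -2.292 0.422
v -0.516 -1.48 -0.43
v -0.234 -1.394 -0.13
v -0.765 -1.702 0.163
v -0.366 -2.746 -0.21
v -0.084 -2.66 0.09
v -0.051 -1.848 -0.762
v 0.231 -1.762 -0.463
v 0.165 -2.438 -0.503
v 0.31 -1.794 -0.051
v 0.115 -2.349 0.29
v 0.244 -2.47 -0.091
v 0.365 -2.127 -0.302
v 0.023 -1.567 0.155
v -0.172 -2.122 0.496
v -0.508 -1.875 0.447
v -0.388 -1.532 0.236
v 0.156 -1.932 0.315
v -0.428 -2.018 -0.836
v -0.623 -2.573 -0.495
v -0.212 -2.608 -0.576
v -0.092 -2.265 -0.787
v -0.715 -1.791 -0.63
v -0.91 -2.346 -0.289
v -0.965 -2.013 -0.038
v -0.844 -1.67 -0.249
v -0.756 -2.208 -0.655
v 2.619 1.326 -1.158
v 3.105 1.501 -1.275
v 2.481 2.774 0.438
v 2.915 1.663 -1.439
v 2.631 1.718 -1.514
v 2.344 1.649 -1.475
v 2.143 1.477 -1.336
v 2.094 1.257 -1.141
v 2.211 1.058 -0.951
v 2.458 0.945 -0.826
v 2.756 0.952 -0.808
v 3.01 1.078 -0.9
v 3.14 1.283 -1.074
v 2.795 -0.321 -2.1
v 3.201 -0.339 -2.62
v 3.665 0.201 -1.44
v 3.079 -0.095 -2.652
v 2.907 0.109 -2.588
v 2.716 0.239 -2.439
v 2.539 0.273 -2.233
v 2.406 0.203 -2.003
v 2.341 0.043 -1.79
v 2.354 -0.18 -1.63
v 2.443 -0.427 -1.552
v 2.593 -0.656 -1.569
v 2.778 -0.828 -1.677
v 2.966 -0.911 -1.859
v 3.125 -0.893 -2.082
v 3.226 -0.775 -2.309
v 3.253 -0.579 -2.499
f 2 4 1
f 5 2 1
f 1 4 3
f 3 5 1
f 2 8 4
f 6 2 5
f 6 8 2
f 4 8 3
f 7 5 3
f 3 8 7
f 7 6 5
f 8 6 7
f 10 9 13
f 10 13 11
f 11 13 14
f 11 14 12
f 13 9 15
f 13 15 14
f 14 15 16
f 14 16 12
f 15 9 17
f 15 17 16
f 16 17 18
f 16 18 12
f 17 9 19
f 17 19 18
f 18 19 20
f 18 20 12
f 19 9 21
f 19 21 20
f 20 21 22
f 20 22 12
f 21 9 23
f 21 23 22
f 22 23 24
f 22 24 12
f 23 9 25
f 23 25 24
f 24 25 26
f 24 26 12
f 25 9 10
f 25 10 26
f 26 10 11
f 26 11 12
f 27 64 43
f 64 38 67
f 43 67 32
f 64 67 43
f 27 43 39
f 43 32 44
f 39 44 28
f 43 44 39
f 27 39 48
f 39 28 49
f 48 49 34
f 39 49 48
f 27 48 60
f 48 34 63
f 60 63 37
f 48 63 60
f 27 60 64
f 60 37 68
f 64 68 38
f 60 68 64
f 28 44 55
f 44 32 58
f 55 58 36
f 44 58 55
f 32 67 45
f 67 38 66
f 45 66 31
f 67 66 45
f 38 68 65
f 68 37 61
f 65 61 29
f 68 61 65
f 37 63 62
f 63 34 50
f 62 50 33
f 63 50 62
f 34 49 54
f 49 28 51
f 54 51 35
f 49 51 54
f 30 56 42
f 56 36 57
f 42 57 31
f 56 57 42
f 30 42 40
f 42 31 41
f 40 41 29
f 42 41 40
f 30 40 47
f 40 29 46
f 47 46 33
f 40 46 47
f 30 47 52
f 47 33 53
f 52 53 35
f 47 53 52
f 30 52 56
f 52 35 59
f 56 59 36
f 52 59 56
f 31 57 45
f 57 36 58
f 45 58 32
f 57 58 45
f 29 41 65
f 41 31 66
f 65 66 38
f 41 66 65
f 33 46 62
f 46 29 61
f 62 61 37
f 46 61 62
f 35 53 54
f 53 33 50
f 54 50 34
f 53 50 54
f 36 59 55
f 59 35 51
f 55 51 28
f 59 51 55
f 70 69 72
f 70 72 71
f 72 69 73
f 72 73 71
f 73 69 74
f 73 74 71
f 74 69 75
f 74 75 71
f 75 69 76
f 75 76 71
f 76 69 77
f 76 77 71
f 77 69 78
f 77 78 71
f 78 69 79
f 78 79 71
f 79 69 80
f 79 80 71
f 80 69 81
f 80 81 71
f 81 69 70
f 81 70 71
f 83 82 85
f 83 85 84
f 85 82 86
f 85 86 84
f 86 82 87
f 86 87 84
f 87 82 88
f 87 88 84
f 88 82 89
f 88 89 84
f 89 82 90
f 89 90 84
f 90 82 91
f 90 91 84
f 91 82 92
f 91 92 84
f 92 82 93
f 92 93 84
f 93 82 94
f 93 94 84
f 94 82 95
f 94 95 84
f 95 82 96
f 95 96 84
f 96 82 97
f 96 97 84
f 97 82 98
f 97 98 84
f 98 82 83
f 98 83 84



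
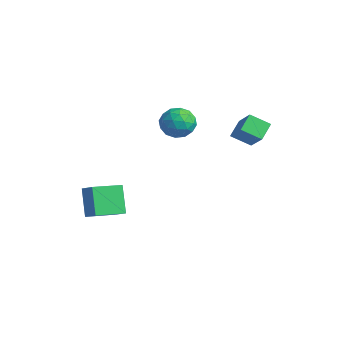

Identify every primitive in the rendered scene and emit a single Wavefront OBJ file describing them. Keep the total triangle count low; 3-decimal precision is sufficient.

v -0.343 -4.275 -2.387
v -1.05 -4.048 -1.236
v -0.294 -3.005 -2.608
v -1.001 -2.778 -1.457
v 0.461 -4.222 -1.903
v -0.246 -3.995 -0.752
v 0.51 -2.952 -2.124
v -0.197 -2.725 -0.973
v -0.85 -0.34 1.91
v -0.425 -0.051 2.494
v 0.205 -0.629 1.286
v 0.63 -0.34 1.87
v 0.223 -0.996 1.972
v -0.428 -0.817 2.358
v 0.208 0.137 1.422
v -0.443 0.316 1.808
v 0.229 0.244 2.192
v 0.238 -0.456 2.533
v -0.458 -0.224 1.247
v -0.449 -0.924 1.588
v -0.73 -0.17 2.257
v 0.51 -0.51 1.523
v 0.271 -0.895 1.583
v 0.521 -0.725 1.927
v -0.732 -0.62 2.177
v -0.482 -0.45 2.52
v -0.101 -1.006 2.213
v 0.262 -0.23 1.26
v 0.512 -0.06 1.603
v -0.741 0.045 1.853
v -0.491 0.215 2.197
v -0.119 0.326 1.567
v -0.096 0.173 2.423
v 0.524 0.003 2.056
v 0.276 0.284 1.793
v -0.107 0.389 2.019
v -0.09 -0.238 2.623
v 0.53 -0.408 2.256
v 0.291 -0.793 2.316
v -0.092 -0.688 2.543
v 0.294 -0.065 2.445
v -0.75 -0.272 1.524
v -0.13 -0.442 1.157
v -0.128 0.008 1.237
v -0.511 0.113 1.464
v -0.744 -0.683 1.724
v -0.124 -0.853 1.357
v -0.113 -1.069 1.761
v -0.496 -0.964 1.987
v -0.514 -0.615 1.335
v 2.756 0.762 2.555
v 2.394 1.369 3.045
v 1.837 0.856 1.759
v 1.475 1.463 2.249
v 3.225 1.417 2.091
v 2.863 2.024 2.581
v 2.306 1.511 1.295
v 1.944 2.118 1.785
f 2 4 1
f 5 2 1
f 1 4 3
f 3 5 1
f 2 8 4
f 6 2 5
f 6 8 2
f 4 8 3
f 7 5 3
f 3 8 7
f 7 6 5
f 8 6 7
f 9 46 25
f 46 20 49
f 25 49 14
f 46 49 25
f 9 25 21
f 25 14 26
f 21 26 10
f 25 26 21
f 9 21 30
f 21 10 31
f 30 31 16
f 21 31 30
f 9 30 42
f 30 16 45
f 42 45 19
f 30 45 42
f 9 42 46
f 42 19 50
f 46 50 20
f 42 50 46
f 10 26 37
f 26 14 40
f 37 40 18
f 26 40 37
f 14 49 27
f 49 20 48
f 27 48 13
f 49 48 27
f 20 50 47
f 50 19 43
f 47 43 11
f 50 43 47
f 19 45 44
f 45 16 32
f 44 32 15
f 45 32 44
f 16 31 36
f 31 10 33
f 36 33 17
f 31 33 36
f 12 38 24
f 38 18 39
f 24 39 13
f 38 39 24
f 12 24 22
f 24 13 23
f 22 23 11
f 24 23 22
f 12 22 29
f 22 11 28
f 29 28 15
f 22 28 29
f 12 29 34
f 29 15 35
f 34 35 17
f 29 35 34
f 12 34 38
f 34 17 41
f 38 41 18
f 34 41 38
f 13 39 27
f 39 18 40
f 27 40 14
f 39 40 27
f 11 23 47
f 23 13 48
f 47 48 20
f 23 48 47
f 15 28 44
f 28 11 43
f 44 43 19
f 28 43 44
f 17 35 36
f 35 15 32
f 36 32 16
f 35 32 36
f 18 41 37
f 41 17 33
f 37 33 10
f 41 33 37
f 52 54 51
f 55 52 51
f 51 54 53
f 53 55 51
f 52 58 54
f 56 52 55
f 56 58 52
f 54 58 53
f 57 55 53
f 53 58 57
f 57 56 55
f 58 56 57



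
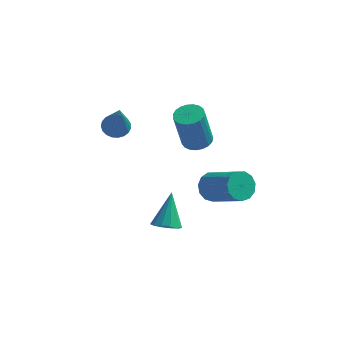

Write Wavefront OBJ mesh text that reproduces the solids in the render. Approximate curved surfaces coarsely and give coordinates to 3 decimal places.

v 3.373 -2.985 -2.325
v 3.849 -2.847 -2.746
v 5.062 -3.697 -1.656
v 4.587 -3.835 -1.235
v 3.834 -2.566 -2.512
v 5.048 -3.416 -1.421
v 3.673 -2.418 -2.217
v 4.887 -3.269 -1.127
v 3.417 -2.451 -1.958
v 4.631 -3.301 -0.867
v 3.147 -2.652 -1.814
v 4.361 -3.503 -0.724
v 2.949 -2.96 -1.834
v 4.163 -3.81 -0.743
v 2.885 -3.275 -2.009
v 4.099 -4.126 -0.918
v 2.977 -3.498 -2.284
v 4.19 -4.349 -1.194
v 3.194 -3.558 -2.573
v 4.408 -4.409 -1.483
v 3.468 -3.436 -2.783
v 4.682 -4.287 -1.693
v 3.712 -3.171 -2.848
v 4.926 -4.021 -1.757
v 2.561 -1.53 -0.947
v 3.046 -1.898 -0.899
v 2.743 -2.078 0.775
v 2.259 -1.71 0.727
v 3.148 -1.67 -0.855
v 2.845 -1.85 0.818
v 3.149 -1.418 -0.828
v 2.846 -1.598 0.845
v 3.049 -1.185 -0.821
v 2.746 -1.365 0.852
v 2.864 -1.012 -0.836
v 2.561 -1.192 0.837
v 2.627 -0.929 -0.87
v 2.324 -1.108 0.803
v 2.379 -0.949 -0.917
v 2.076 -1.129 0.756
v 2.162 -1.07 -0.97
v 1.859 -1.25 0.704
v 2.014 -1.27 -1.018
v 1.711 -1.45 0.655
v 1.961 -1.516 -1.054
v 1.658 -1.696 0.62
v 2.012 -1.764 -1.071
v 1.709 -1.943 0.602
v 2.158 -1.971 -1.067
v 1.855 -2.151 0.606
v 2.373 -2.103 -1.042
v 2.07 -2.282 0.631
v 2.622 -2.135 -1.001
v 2.319 -2.314 0.673
v 2.859 -2.063 -0.95
v 2.556 -2.242 0.723
v 1.758 -3.749 -4.301
v 2.259 -4.029 -4.098
v 1.802 -2.811 -3.119
v 2.367 -3.776 -4.303
v 2.281 -3.513 -4.508
v 2.029 -3.326 -4.647
v 1.691 -3.272 -4.676
v 1.374 -3.37 -4.587
v 1.178 -3.588 -4.406
v 1.167 -3.857 -4.193
v 1.343 -4.092 -4.014
v 1.651 -4.217 -3.926
v 1.993 -4.194 -3.957
v -0.707 -0.91 -1.177
v -0.186 -0.654 -1.165
v -0.393 -1.63 0.497
v -0.327 -0.485 -1.066
v -0.534 -0.39 -0.986
v -0.771 -0.385 -0.94
v -0.996 -0.47 -0.934
v -1.172 -0.632 -0.971
v -1.267 -0.841 -1.043
v -1.265 -1.063 -1.139
v -1.166 -1.258 -1.241
v -0.988 -1.392 -1.332
v -0.762 -1.444 -1.397
v -0.526 -1.403 -1.423
v -0.321 -1.277 -1.407
v -0.183 -1.087 -1.352
v -0.135 -0.867 -1.266
f 2 1 5
f 2 5 3
f 3 5 6
f 3 6 4
f 5 1 7
f 5 7 6
f 6 7 8
f 6 8 4
f 7 1 9
f 7 9 8
f 8 9 10
f 8 10 4
f 9 1 11
f 9 11 10
f 10 11 12
f 10 12 4
f 11 1 13
f 11 13 12
f 12 13 14
f 12 14 4
f 13 1 15
f 13 15 14
f 14 15 16
f 14 16 4
f 15 1 17
f 15 17 16
f 16 17 18
f 16 18 4
f 17 1 19
f 17 19 18
f 18 19 20
f 18 20 4
f 19 1 21
f 19 21 20
f 20 21 22
f 20 22 4
f 21 1 23
f 21 23 22
f 22 23 24
f 22 24 4
f 23 1 2
f 23 2 24
f 24 2 3
f 24 3 4
f 26 25 29
f 26 29 27
f 27 29 30
f 27 30 28
f 29 25 31
f 29 31 30
f 30 31 32
f 30 32 28
f 31 25 33
f 31 33 32
f 32 33 34
f 32 34 28
f 33 25 35
f 33 35 34
f 34 35 36
f 34 36 28
f 35 25 37
f 35 37 36
f 36 37 38
f 36 38 28
f 37 25 39
f 37 39 38
f 38 39 40
f 38 40 28
f 39 25 41
f 39 41 40
f 40 41 42
f 40 42 28
f 41 25 43
f 41 43 42
f 42 43 44
f 42 44 28
f 43 25 45
f 43 45 44
f 44 45 46
f 44 46 28
f 45 25 47
f 45 47 46
f 46 47 48
f 46 48 28
f 47 25 49
f 47 49 48
f 48 49 50
f 48 50 28
f 49 25 51
f 49 51 50
f 50 51 52
f 50 52 28
f 51 25 53
f 51 53 52
f 52 53 54
f 52 54 28
f 53 25 55
f 53 55 54
f 54 55 56
f 54 56 28
f 55 25 26
f 55 26 56
f 56 26 27
f 56 27 28
f 58 57 60
f 58 60 59
f 60 57 61
f 60 61 59
f 61 57 62
f 61 62 59
f 62 57 63
f 62 63 59
f 63 57 64
f 63 64 59
f 64 57 65
f 64 65 59
f 65 57 66
f 65 66 59
f 66 57 67
f 66 67 59
f 67 57 68
f 67 68 59
f 68 57 69
f 68 69 59
f 69 57 58
f 69 58 59
f 71 70 73
f 71 73 72
f 73 70 74
f 73 74 72
f 74 70 75
f 74 75 72
f 75 70 76
f 75 76 72
f 76 70 77
f 76 77 72
f 77 70 78
f 77 78 72
f 78 70 79
f 78 79 72
f 79 70 80
f 79 80 72
f 80 70 81
f 80 81 72
f 81 70 82
f 81 82 72
f 82 70 83
f 82 83 72
f 83 70 84
f 83 84 72
f 84 70 85
f 84 85 72
f 85 70 86
f 85 86 72
f 86 70 71
f 86 71 72



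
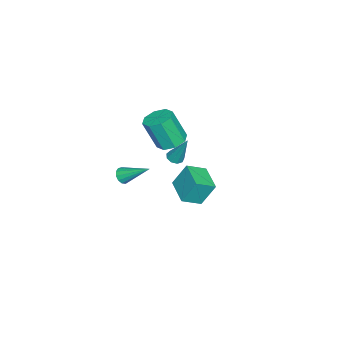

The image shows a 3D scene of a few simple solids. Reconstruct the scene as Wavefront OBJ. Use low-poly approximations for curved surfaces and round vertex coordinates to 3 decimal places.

v -2.718 -1.322 -2.469
v -1.951 -0.853 -2.328
v -1.815 -1.629 -0.489
v -2.582 -2.098 -0.631
v -2.519 -0.499 -2.136
v -2.384 -1.275 -0.298
v -3.204 -0.627 -2.14
v -3.068 -1.403 -0.302
v -3.604 -1.162 -2.336
v -3.468 -1.938 -0.498
v -3.485 -1.791 -2.611
v -3.349 -2.567 -0.772
v -2.916 -2.145 -2.802
v -2.781 -2.921 -0.964
v -2.232 -2.017 -2.798
v -2.096 -2.793 -0.96
v -1.832 -1.482 -2.602
v -1.696 -2.258 -0.764
v -3.825 -1.514 -4.689
v -3.302 -1.572 -4.755
v -3.495 -0.686 -2.831
v -3.408 -1.249 -4.881
v -3.708 -1.049 -4.916
v -4.063 -1.067 -4.845
v -4.307 -1.294 -4.701
v -4.325 -1.623 -4.551
v -4.109 -1.901 -4.466
v -3.76 -1.998 -4.485
v -3.442 -1.868 -4.599
v 3.267 0.773 -0.825
v 3.005 1.447 0.501
v 2.566 1.589 -1.378
v 2.303 2.262 -0.053
v 4.517 1.698 -1.047
v 4.254 2.371 0.278
v 3.815 2.513 -1.601
v 3.553 3.187 -0.275
v 0.146 -3.111 -3.67
v 0.404 -2.853 -4.082
v 0.294 -1.529 -2.59
v 0.101 -2.799 -4.12
v -0.187 -2.843 -4.016
v -0.37 -2.972 -3.802
v -0.389 -3.145 -3.545
v -0.238 -3.307 -3.328
v 0.035 -3.407 -3.22
v 0.343 -3.413 -3.254
v 0.588 -3.322 -3.42
v 0.693 -3.164 -3.666
v 0.625 -2.99 -3.912
f 2 1 5
f 2 5 3
f 3 5 6
f 3 6 4
f 5 1 7
f 5 7 6
f 6 7 8
f 6 8 4
f 7 1 9
f 7 9 8
f 8 9 10
f 8 10 4
f 9 1 11
f 9 11 10
f 10 11 12
f 10 12 4
f 11 1 13
f 11 13 12
f 12 13 14
f 12 14 4
f 13 1 15
f 13 15 14
f 14 15 16
f 14 16 4
f 15 1 17
f 15 17 16
f 16 17 18
f 16 18 4
f 17 1 2
f 17 2 18
f 18 2 3
f 18 3 4
f 20 19 22
f 20 22 21
f 22 19 23
f 22 23 21
f 23 19 24
f 23 24 21
f 24 19 25
f 24 25 21
f 25 19 26
f 25 26 21
f 26 19 27
f 26 27 21
f 27 19 28
f 27 28 21
f 28 19 29
f 28 29 21
f 29 19 20
f 29 20 21
f 31 33 30
f 34 31 30
f 30 33 32
f 32 34 30
f 31 37 33
f 35 31 34
f 35 37 31
f 33 37 32
f 36 34 32
f 32 37 36
f 36 35 34
f 37 35 36
f 39 38 41
f 39 41 40
f 41 38 42
f 41 42 40
f 42 38 43
f 42 43 40
f 43 38 44
f 43 44 40
f 44 38 45
f 44 45 40
f 45 38 46
f 45 46 40
f 46 38 47
f 46 47 40
f 47 38 48
f 47 48 40
f 48 38 49
f 48 49 40
f 49 38 50
f 49 50 40
f 50 38 39
f 50 39 40



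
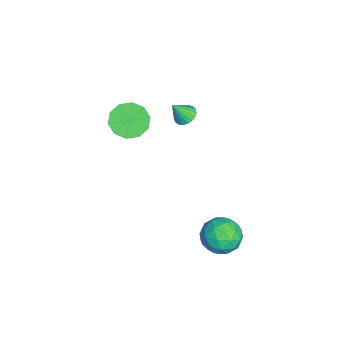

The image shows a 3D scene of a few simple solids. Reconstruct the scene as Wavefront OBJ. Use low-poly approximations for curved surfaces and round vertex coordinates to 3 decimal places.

v 0.393 2.791 -2.639
v 1.172 3.244 -2.162
v 1.328 1.456 -2.898
v 2.107 1.909 -2.421
v 1.285 1.62 -1.893
v 0.706 2.444 -1.732
v 1.794 2.256 -3.328
v 1.215 3.08 -3.167
v 2.038 2.913 -2.587
v 1.723 2.52 -1.7
v 0.777 2.18 -3.36
v 0.462 1.787 -2.473
v 0.7 3.134 -2.377
v 1.8 1.566 -2.683
v 1.316 1.395 -2.372
v 1.774 1.662 -2.091
v 0.427 2.664 -2.125
v 0.884 2.931 -1.844
v 0.951 1.976 -1.686
v 1.616 1.769 -3.216
v 2.073 2.036 -2.935
v 0.726 3.038 -2.969
v 1.184 3.305 -2.688
v 1.549 2.724 -3.374
v 1.667 3.207 -2.347
v 2.217 2.422 -2.5
v 2.032 2.626 -3.033
v 1.693 3.11 -2.938
v 1.482 2.975 -1.826
v 2.032 2.191 -1.978
v 1.548 2.021 -1.668
v 1.208 2.505 -1.573
v 1.991 2.781 -2.076
v 0.468 2.509 -3.082
v 1.018 1.725 -3.234
v 1.292 2.195 -3.487
v 0.952 2.679 -3.392
v 0.283 2.278 -2.56
v 0.833 1.493 -2.713
v 0.807 1.59 -2.122
v 0.468 2.074 -2.027
v 0.509 1.919 -2.984
v -2.126 -1.909 2.335
v -1.564 -1.439 1.746
v -0.592 -1.361 2.736
v -1.154 -1.831 3.325
v -1.888 -1.051 2.033
v -0.916 -0.973 3.023
v -2.303 -0.991 2.436
v -1.33 -0.913 3.426
v -2.65 -1.282 2.8
v -1.678 -1.204 3.79
v -2.797 -1.812 2.986
v -1.825 -1.734 3.976
v -2.688 -2.379 2.924
v -1.716 -2.301 3.914
v -2.364 -2.767 2.637
v -1.392 -2.689 3.627
v -1.95 -2.827 2.234
v -0.977 -2.749 3.224
v -1.602 -2.536 1.87
v -0.63 -2.458 2.86
v -1.455 -2.006 1.684
v -0.483 -1.928 2.674
v -3.462 0.521 1.57
v -2.904 0.466 1.387
v -3.198 -0.061 2.55
v -2.897 0.678 1.511
v -2.987 0.863 1.644
v -3.16 0.988 1.765
v -3.385 1.033 1.852
v -3.623 0.989 1.891
v -3.834 0.864 1.873
v -3.98 0.68 1.804
v -4.037 0.468 1.693
v -3.994 0.265 1.562
v -3.859 0.107 1.432
v -3.656 0.02 1.325
v -3.419 0.019 1.261
v -3.19 0.106 1.251
v -3.008 0.264 1.295
f 1 38 17
f 38 12 41
f 17 41 6
f 38 41 17
f 1 17 13
f 17 6 18
f 13 18 2
f 17 18 13
f 1 13 22
f 13 2 23
f 22 23 8
f 13 23 22
f 1 22 34
f 22 8 37
f 34 37 11
f 22 37 34
f 1 34 38
f 34 11 42
f 38 42 12
f 34 42 38
f 2 18 29
f 18 6 32
f 29 32 10
f 18 32 29
f 6 41 19
f 41 12 40
f 19 40 5
f 41 40 19
f 12 42 39
f 42 11 35
f 39 35 3
f 42 35 39
f 11 37 36
f 37 8 24
f 36 24 7
f 37 24 36
f 8 23 28
f 23 2 25
f 28 25 9
f 23 25 28
f 4 30 16
f 30 10 31
f 16 31 5
f 30 31 16
f 4 16 14
f 16 5 15
f 14 15 3
f 16 15 14
f 4 14 21
f 14 3 20
f 21 20 7
f 14 20 21
f 4 21 26
f 21 7 27
f 26 27 9
f 21 27 26
f 4 26 30
f 26 9 33
f 30 33 10
f 26 33 30
f 5 31 19
f 31 10 32
f 19 32 6
f 31 32 19
f 3 15 39
f 15 5 40
f 39 40 12
f 15 40 39
f 7 20 36
f 20 3 35
f 36 35 11
f 20 35 36
f 9 27 28
f 27 7 24
f 28 24 8
f 27 24 28
f 10 33 29
f 33 9 25
f 29 25 2
f 33 25 29
f 44 43 47
f 44 47 45
f 45 47 48
f 45 48 46
f 47 43 49
f 47 49 48
f 48 49 50
f 48 50 46
f 49 43 51
f 49 51 50
f 50 51 52
f 50 52 46
f 51 43 53
f 51 53 52
f 52 53 54
f 52 54 46
f 53 43 55
f 53 55 54
f 54 55 56
f 54 56 46
f 55 43 57
f 55 57 56
f 56 57 58
f 56 58 46
f 57 43 59
f 57 59 58
f 58 59 60
f 58 60 46
f 59 43 61
f 59 61 60
f 60 61 62
f 60 62 46
f 61 43 63
f 61 63 62
f 62 63 64
f 62 64 46
f 63 43 44
f 63 44 64
f 64 44 45
f 64 45 46
f 66 65 68
f 66 68 67
f 68 65 69
f 68 69 67
f 69 65 70
f 69 70 67
f 70 65 71
f 70 71 67
f 71 65 72
f 71 72 67
f 72 65 73
f 72 73 67
f 73 65 74
f 73 74 67
f 74 65 75
f 74 75 67
f 75 65 76
f 75 76 67
f 76 65 77
f 76 77 67
f 77 65 78
f 77 78 67
f 78 65 79
f 78 79 67
f 79 65 80
f 79 80 67
f 80 65 81
f 80 81 67
f 81 65 66
f 81 66 67



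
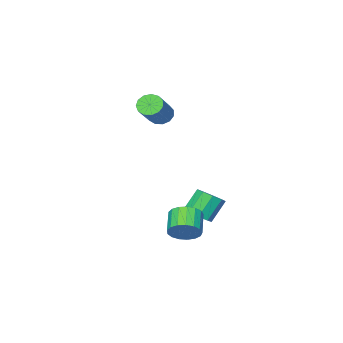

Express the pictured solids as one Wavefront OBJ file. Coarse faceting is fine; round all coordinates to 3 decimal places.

v -2.696 -2.594 2.51
v -2.241 -2.494 1.935
v -0.809 -1.646 3.215
v -1.264 -1.746 3.79
v -2.472 -2.148 1.964
v -1.04 -1.3 3.244
v -2.774 -1.943 2.166
v -1.342 -1.095 3.447
v -3.051 -1.945 2.477
v -1.619 -1.098 3.758
v -3.216 -2.154 2.799
v -1.783 -1.306 4.08
v -3.215 -2.501 3.029
v -1.783 -1.654 4.31
v -3.05 -2.879 3.094
v -1.618 -2.031 4.375
v -2.772 -3.166 2.973
v -1.34 -2.318 4.254
v -2.471 -3.271 2.706
v -1.038 -2.423 3.986
v -2.24 -3.161 2.376
v -0.808 -2.313 3.656
v -2.155 -2.872 2.088
v -0.723 -2.024 3.369
v -2.311 0.815 -3.691
v -1.846 1.463 -3.395
v -2.744 1.532 -2.134
v -3.209 0.885 -2.429
v -2.285 1.664 -3.719
v -3.183 1.734 -2.458
v -2.736 1.469 -4.029
v -3.634 1.538 -2.768
v -2.988 0.967 -4.181
v -3.886 1.037 -2.92
v -2.923 0.395 -4.104
v -3.822 0.464 -2.842
v -2.572 0.019 -3.833
v -3.47 0.088 -2.572
v -2.099 0.016 -3.495
v -2.997 0.085 -2.234
v -1.724 0.387 -3.249
v -2.623 0.456 -1.988
v -1.625 0.958 -3.21
v -2.523 1.027 -1.948
v 0.958 3.67 -2.816
v 1.214 4.073 -2.077
v 0.418 3.232 -1.344
v 0.162 2.83 -2.084
v 0.873 4.29 -2.197
v 0.078 3.449 -1.465
v 0.552 4.365 -2.46
v -0.243 3.524 -1.727
v 0.324 4.281 -2.804
v -0.471 3.44 -2.071
v 0.241 4.057 -3.151
v -0.554 3.216 -2.418
v 0.323 3.745 -3.421
v -0.473 2.904 -2.688
v 0.549 3.415 -3.553
v -0.246 2.574 -2.82
v 0.87 3.144 -3.516
v 0.074 2.303 -2.783
v 1.21 2.993 -3.319
v 0.415 2.153 -2.586
v 1.493 2.998 -3.007
v 0.697 2.157 -2.274
v 1.653 3.157 -2.651
v 0.857 2.316 -1.918
v 1.654 3.433 -2.333
v 0.858 2.592 -1.6
v 1.495 3.764 -2.126
v 0.7 2.923 -1.393
f 2 1 5
f 2 5 3
f 3 5 6
f 3 6 4
f 5 1 7
f 5 7 6
f 6 7 8
f 6 8 4
f 7 1 9
f 7 9 8
f 8 9 10
f 8 10 4
f 9 1 11
f 9 11 10
f 10 11 12
f 10 12 4
f 11 1 13
f 11 13 12
f 12 13 14
f 12 14 4
f 13 1 15
f 13 15 14
f 14 15 16
f 14 16 4
f 15 1 17
f 15 17 16
f 16 17 18
f 16 18 4
f 17 1 19
f 17 19 18
f 18 19 20
f 18 20 4
f 19 1 21
f 19 21 20
f 20 21 22
f 20 22 4
f 21 1 23
f 21 23 22
f 22 23 24
f 22 24 4
f 23 1 2
f 23 2 24
f 24 2 3
f 24 3 4
f 26 25 29
f 26 29 27
f 27 29 30
f 27 30 28
f 29 25 31
f 29 31 30
f 30 31 32
f 30 32 28
f 31 25 33
f 31 33 32
f 32 33 34
f 32 34 28
f 33 25 35
f 33 35 34
f 34 35 36
f 34 36 28
f 35 25 37
f 35 37 36
f 36 37 38
f 36 38 28
f 37 25 39
f 37 39 38
f 38 39 40
f 38 40 28
f 39 25 41
f 39 41 40
f 40 41 42
f 40 42 28
f 41 25 43
f 41 43 42
f 42 43 44
f 42 44 28
f 43 25 26
f 43 26 44
f 44 26 27
f 44 27 28
f 46 45 49
f 46 49 47
f 47 49 50
f 47 50 48
f 49 45 51
f 49 51 50
f 50 51 52
f 50 52 48
f 51 45 53
f 51 53 52
f 52 53 54
f 52 54 48
f 53 45 55
f 53 55 54
f 54 55 56
f 54 56 48
f 55 45 57
f 55 57 56
f 56 57 58
f 56 58 48
f 57 45 59
f 57 59 58
f 58 59 60
f 58 60 48
f 59 45 61
f 59 61 60
f 60 61 62
f 60 62 48
f 61 45 63
f 61 63 62
f 62 63 64
f 62 64 48
f 63 45 65
f 63 65 64
f 64 65 66
f 64 66 48
f 65 45 67
f 65 67 66
f 66 67 68
f 66 68 48
f 67 45 69
f 67 69 68
f 68 69 70
f 68 70 48
f 69 45 71
f 69 71 70
f 70 71 72
f 70 72 48
f 71 45 46
f 71 46 72
f 72 46 47
f 72 47 48



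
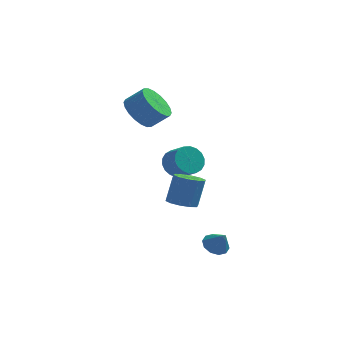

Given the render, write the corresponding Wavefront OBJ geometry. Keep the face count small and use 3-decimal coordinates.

v -0.262 -1.443 -1.291
v 0.485 -1.257 -1.507
v 0.79 -0.732 -0.006
v 0.042 -0.917 0.211
v 0.2 -0.862 -1.588
v 0.505 -0.336 -0.086
v -0.261 -0.688 -1.555
v 0.043 -0.162 -0.053
v -0.723 -0.802 -1.422
v -0.419 -0.277 0.08
v -1.009 -1.161 -1.238
v -0.705 -0.636 0.264
v -1.01 -1.628 -1.074
v -0.705 -1.103 0.427
v -0.725 -2.024 -0.994
v -0.42 -1.498 0.508
v -0.263 -2.198 -1.027
v 0.041 -1.672 0.475
v 0.199 -2.083 -1.16
v 0.503 -1.558 0.342
v 0.485 -1.724 -1.344
v 0.789 -1.199 0.158
v -1.063 3.2 -0.997
v -0.486 3.176 -1.661
v 0.24 2.497 -1.007
v -0.337 2.52 -0.343
v -0.373 3.492 -1.459
v 0.353 2.812 -0.804
v -0.396 3.75 -1.165
v 0.329 3.07 -0.51
v -0.552 3.898 -0.838
v 0.173 3.219 -0.183
v -0.809 3.909 -0.542
v -0.083 3.229 0.112
v -1.116 3.779 -0.337
v -0.39 3.1 0.318
v -1.412 3.534 -0.262
v -0.687 2.855 0.392
v -1.64 3.223 -0.333
v -0.914 2.544 0.321
v -1.753 2.908 -0.536
v -1.027 2.228 0.119
v -1.729 2.65 -0.83
v -1.004 1.97 -0.175
v -1.573 2.501 -1.157
v -0.848 1.822 -0.502
v -1.317 2.491 -1.452
v -0.591 1.811 -0.798
v -1.01 2.62 -1.658
v -0.284 1.941 -1.003
v -0.713 2.865 -1.732
v 0.012 2.186 -1.078
v 1.41 -1.83 -3.775
v 1.927 -2.099 -4.182
v 1.91 -2.25 -2.865
v 2.046 -1.694 -4.061
v 1.922 -1.341 -3.831
v 1.603 -1.176 -3.58
v 1.21 -1.26 -3.403
v 0.894 -1.562 -3.369
v 0.775 -1.967 -3.49
v 0.898 -2.319 -3.72
v 1.218 -2.485 -3.971
v 1.61 -2.401 -4.148
v -3.021 3.421 2.329
v -2.449 4.046 1.66
v -1.507 4.064 2.481
v -2.079 3.439 3.151
v -2.688 4.366 1.927
v -1.746 4.384 2.748
v -2.993 4.499 2.274
v -2.051 4.517 3.095
v -3.304 4.418 2.632
v -2.362 4.437 3.453
v -3.558 4.14 2.93
v -2.616 4.158 3.751
v -3.706 3.719 3.109
v -2.764 3.738 3.93
v -3.719 3.24 3.134
v -2.777 3.258 3.955
v -3.593 2.796 2.999
v -2.651 2.814 3.82
v -3.354 2.476 2.732
v -2.412 2.494 3.553
v -3.049 2.343 2.385
v -2.107 2.361 3.206
v -2.738 2.423 2.027
v -1.796 2.442 2.848
v -2.484 2.702 1.729
v -1.542 2.72 2.55
v -2.336 3.122 1.55
v -1.394 3.141 2.371
v -2.323 3.602 1.525
v -1.381 3.62 2.346
f 2 1 5
f 2 5 3
f 3 5 6
f 3 6 4
f 5 1 7
f 5 7 6
f 6 7 8
f 6 8 4
f 7 1 9
f 7 9 8
f 8 9 10
f 8 10 4
f 9 1 11
f 9 11 10
f 10 11 12
f 10 12 4
f 11 1 13
f 11 13 12
f 12 13 14
f 12 14 4
f 13 1 15
f 13 15 14
f 14 15 16
f 14 16 4
f 15 1 17
f 15 17 16
f 16 17 18
f 16 18 4
f 17 1 19
f 17 19 18
f 18 19 20
f 18 20 4
f 19 1 21
f 19 21 20
f 20 21 22
f 20 22 4
f 21 1 2
f 21 2 22
f 22 2 3
f 22 3 4
f 24 23 27
f 24 27 25
f 25 27 28
f 25 28 26
f 27 23 29
f 27 29 28
f 28 29 30
f 28 30 26
f 29 23 31
f 29 31 30
f 30 31 32
f 30 32 26
f 31 23 33
f 31 33 32
f 32 33 34
f 32 34 26
f 33 23 35
f 33 35 34
f 34 35 36
f 34 36 26
f 35 23 37
f 35 37 36
f 36 37 38
f 36 38 26
f 37 23 39
f 37 39 38
f 38 39 40
f 38 40 26
f 39 23 41
f 39 41 40
f 40 41 42
f 40 42 26
f 41 23 43
f 41 43 42
f 42 43 44
f 42 44 26
f 43 23 45
f 43 45 44
f 44 45 46
f 44 46 26
f 45 23 47
f 45 47 46
f 46 47 48
f 46 48 26
f 47 23 49
f 47 49 48
f 48 49 50
f 48 50 26
f 49 23 51
f 49 51 50
f 50 51 52
f 50 52 26
f 51 23 24
f 51 24 52
f 52 24 25
f 52 25 26
f 54 53 56
f 54 56 55
f 56 53 57
f 56 57 55
f 57 53 58
f 57 58 55
f 58 53 59
f 58 59 55
f 59 53 60
f 59 60 55
f 60 53 61
f 60 61 55
f 61 53 62
f 61 62 55
f 62 53 63
f 62 63 55
f 63 53 64
f 63 64 55
f 64 53 54
f 64 54 55
f 66 65 69
f 66 69 67
f 67 69 70
f 67 70 68
f 69 65 71
f 69 71 70
f 70 71 72
f 70 72 68
f 71 65 73
f 71 73 72
f 72 73 74
f 72 74 68
f 73 65 75
f 73 75 74
f 74 75 76
f 74 76 68
f 75 65 77
f 75 77 76
f 76 77 78
f 76 78 68
f 77 65 79
f 77 79 78
f 78 79 80
f 78 80 68
f 79 65 81
f 79 81 80
f 80 81 82
f 80 82 68
f 81 65 83
f 81 83 82
f 82 83 84
f 82 84 68
f 83 65 85
f 83 85 84
f 84 85 86
f 84 86 68
f 85 65 87
f 85 87 86
f 86 87 88
f 86 88 68
f 87 65 89
f 87 89 88
f 88 89 90
f 88 90 68
f 89 65 91
f 89 91 90
f 90 91 92
f 90 92 68
f 91 65 93
f 91 93 92
f 92 93 94
f 92 94 68
f 93 65 66
f 93 66 94
f 94 66 67
f 94 67 68



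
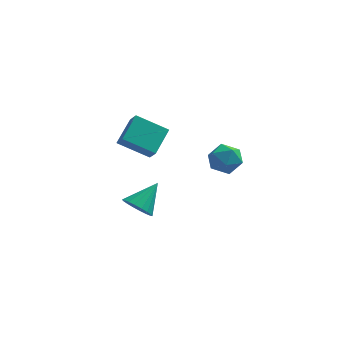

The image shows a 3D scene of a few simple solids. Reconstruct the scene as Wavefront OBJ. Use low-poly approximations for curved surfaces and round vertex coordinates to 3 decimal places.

v 2.822 0.09 2.422
v 3.579 0.65 2.255
v 3.761 -1.13 2.585
v 4.518 -0.57 2.418
v 4.019 -0.471 3.228
v 3.438 0.283 3.128
v 3.902 -0.763 1.712
v 3.321 -0.009 1.612
v 4.247 0.123 1.817
v 4.319 0.304 2.754
v 3.021 -0.784 2.086
v 3.093 -0.603 3.023
v -0.147 -4.042 1.374
v 0.217 -3.673 0.713
v 0.707 -2.998 2.426
v -0.092 -3.469 0.762
v -0.412 -3.379 0.932
v -0.68 -3.419 1.19
v -0.842 -3.583 1.484
v -0.867 -3.838 1.756
v -0.749 -4.133 1.953
v -0.511 -4.41 2.035
v -0.202 -4.614 1.986
v 0.118 -4.705 1.816
v 0.386 -4.664 1.558
v 0.548 -4.5 1.264
v 0.573 -4.245 0.992
v 0.455 -3.95 0.795
v -1.799 1.89 1.841
v -1.453 1.351 2.501
v -1.269 3.275 2.693
v -0.922 2.736 3.353
v -0.158 1.824 0.927
v 0.189 1.285 1.587
v 0.373 3.209 1.779
v 0.719 2.67 2.439
f 1 12 6
f 1 6 2
f 1 2 8
f 1 8 11
f 1 11 12
f 2 6 10
f 6 12 5
f 12 11 3
f 11 8 7
f 8 2 9
f 4 10 5
f 4 5 3
f 4 3 7
f 4 7 9
f 4 9 10
f 5 10 6
f 3 5 12
f 7 3 11
f 9 7 8
f 10 9 2
f 14 13 16
f 14 16 15
f 16 13 17
f 16 17 15
f 17 13 18
f 17 18 15
f 18 13 19
f 18 19 15
f 19 13 20
f 19 20 15
f 20 13 21
f 20 21 15
f 21 13 22
f 21 22 15
f 22 13 23
f 22 23 15
f 23 13 24
f 23 24 15
f 24 13 25
f 24 25 15
f 25 13 26
f 25 26 15
f 26 13 27
f 26 27 15
f 27 13 28
f 27 28 15
f 28 13 14
f 28 14 15
f 30 32 29
f 33 30 29
f 29 32 31
f 31 33 29
f 30 36 32
f 34 30 33
f 34 36 30
f 32 36 31
f 35 33 31
f 31 36 35
f 35 34 33
f 36 34 35



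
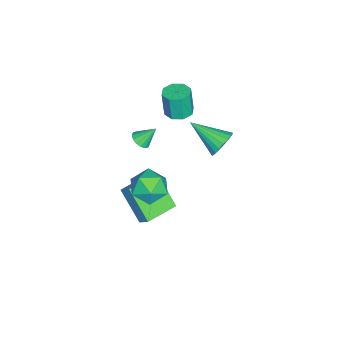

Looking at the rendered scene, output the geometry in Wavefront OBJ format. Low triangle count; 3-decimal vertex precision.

v 0.831 0.56 2.927
v 1.568 0.611 3.306
v 0.469 -1.2 3.873
v 1.361 0.774 3.529
v 1.062 0.9 3.648
v 0.724 0.966 3.643
v 0.404 0.963 3.514
v 0.158 0.89 3.283
v 0.028 0.759 2.991
v 0.038 0.595 2.688
v 0.184 0.424 2.426
v 0.443 0.277 2.251
v 0.768 0.178 2.193
v 1.105 0.146 2.262
v 1.394 0.185 2.446
v 1.586 0.289 2.713
v 1.648 0.44 3.018
v 3.144 -2.609 1.453
v 3.722 -1.841 1.001
v 4.258 -2.679 2.759
v 4.836 -1.911 2.307
v 3.877 -1.69 2.706
v 3.188 -1.646 1.898
v 4.792 -2.874 1.862
v 4.103 -2.83 1.054
v 4.74 -2.004 1.254
v 4.175 -1.273 1.776
v 3.805 -3.247 1.984
v 3.24 -2.516 2.506
v -0.353 -3.606 -2.239
v -0.023 -3.06 -1.632
v 0.491 -2.362 -3.817
v 0.821 -1.816 -3.21
v 1.239 -4.624 -2.19
v 1.569 -4.078 -1.583
v 2.083 -3.38 -3.768
v 2.413 -2.834 -3.161
v -2.738 -2.677 1.151
v -1.978 -2.85 1.173
v -2.062 -3.016 2.712
v -2.822 -2.843 2.689
v -2.081 -2.265 1.231
v -2.164 -2.431 2.77
v -2.569 -1.921 1.242
v -2.652 -2.087 2.78
v -3.156 -2.02 1.199
v -3.24 -2.186 2.738
v -3.498 -2.504 1.128
v -3.582 -2.67 2.667
v -3.396 -3.089 1.07
v -3.479 -3.255 2.609
v -2.908 -3.433 1.06
v -2.991 -3.599 2.598
v -2.32 -3.334 1.102
v -2.404 -3.5 2.641
v -1.091 -4.242 -0.13
v -0.709 -4.533 0.213
v -1.349 -3.498 0.79
v -0.544 -4.312 0.081
v -0.526 -4.072 -0.107
v -0.659 -3.878 -0.302
v -0.908 -3.781 -0.45
v -1.206 -3.808 -0.513
v -1.473 -3.951 -0.472
v -1.637 -4.171 -0.34
v -1.655 -4.411 -0.152
v -1.522 -4.605 0.043
v -1.273 -4.702 0.191
v -0.976 -4.675 0.253
f 2 1 4
f 2 4 3
f 4 1 5
f 4 5 3
f 5 1 6
f 5 6 3
f 6 1 7
f 6 7 3
f 7 1 8
f 7 8 3
f 8 1 9
f 8 9 3
f 9 1 10
f 9 10 3
f 10 1 11
f 10 11 3
f 11 1 12
f 11 12 3
f 12 1 13
f 12 13 3
f 13 1 14
f 13 14 3
f 14 1 15
f 14 15 3
f 15 1 16
f 15 16 3
f 16 1 17
f 16 17 3
f 17 1 2
f 17 2 3
f 18 29 23
f 18 23 19
f 18 19 25
f 18 25 28
f 18 28 29
f 19 23 27
f 23 29 22
f 29 28 20
f 28 25 24
f 25 19 26
f 21 27 22
f 21 22 20
f 21 20 24
f 21 24 26
f 21 26 27
f 22 27 23
f 20 22 29
f 24 20 28
f 26 24 25
f 27 26 19
f 31 33 30
f 34 31 30
f 30 33 32
f 32 34 30
f 31 37 33
f 35 31 34
f 35 37 31
f 33 37 32
f 36 34 32
f 32 37 36
f 36 35 34
f 37 35 36
f 39 38 42
f 39 42 40
f 40 42 43
f 40 43 41
f 42 38 44
f 42 44 43
f 43 44 45
f 43 45 41
f 44 38 46
f 44 46 45
f 45 46 47
f 45 47 41
f 46 38 48
f 46 48 47
f 47 48 49
f 47 49 41
f 48 38 50
f 48 50 49
f 49 50 51
f 49 51 41
f 50 38 52
f 50 52 51
f 51 52 53
f 51 53 41
f 52 38 54
f 52 54 53
f 53 54 55
f 53 55 41
f 54 38 39
f 54 39 55
f 55 39 40
f 55 40 41
f 57 56 59
f 57 59 58
f 59 56 60
f 59 60 58
f 60 56 61
f 60 61 58
f 61 56 62
f 61 62 58
f 62 56 63
f 62 63 58
f 63 56 64
f 63 64 58
f 64 56 65
f 64 65 58
f 65 56 66
f 65 66 58
f 66 56 67
f 66 67 58
f 67 56 68
f 67 68 58
f 68 56 69
f 68 69 58
f 69 56 57
f 69 57 58

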